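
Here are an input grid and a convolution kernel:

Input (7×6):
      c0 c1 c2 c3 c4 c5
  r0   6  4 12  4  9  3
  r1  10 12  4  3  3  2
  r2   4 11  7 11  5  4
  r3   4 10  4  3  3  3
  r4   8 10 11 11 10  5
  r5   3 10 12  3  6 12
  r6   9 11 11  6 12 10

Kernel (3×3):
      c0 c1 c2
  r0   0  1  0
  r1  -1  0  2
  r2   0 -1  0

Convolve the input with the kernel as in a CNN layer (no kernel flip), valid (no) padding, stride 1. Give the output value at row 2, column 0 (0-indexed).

The receptive field on the input at this output position is [4 11 7 / 4 10 4 / 8 10 11]. Elementwise product with the kernel and sum: 11·1 + 4·-1 + 4·2 + 10·-1.

5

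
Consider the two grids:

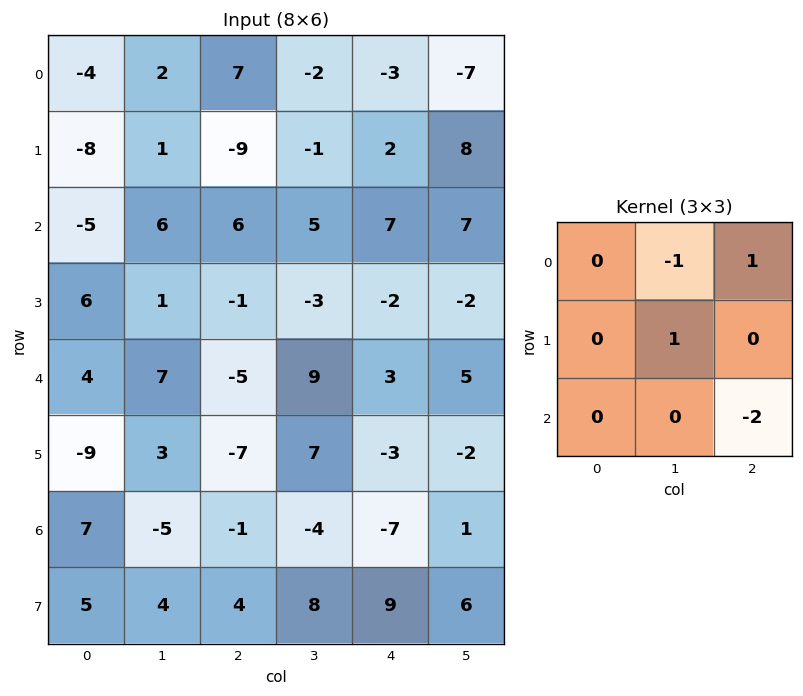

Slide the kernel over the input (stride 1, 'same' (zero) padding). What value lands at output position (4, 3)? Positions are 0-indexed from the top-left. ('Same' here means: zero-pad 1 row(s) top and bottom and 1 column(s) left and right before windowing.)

The receptive field on the zero-padded input at this output position is [-1 -3 -2 / -5 9 3 / -7 7 -3]. Elementwise product with the kernel and sum: -3·-1 + -2·1 + 9·1 + -3·-2.

16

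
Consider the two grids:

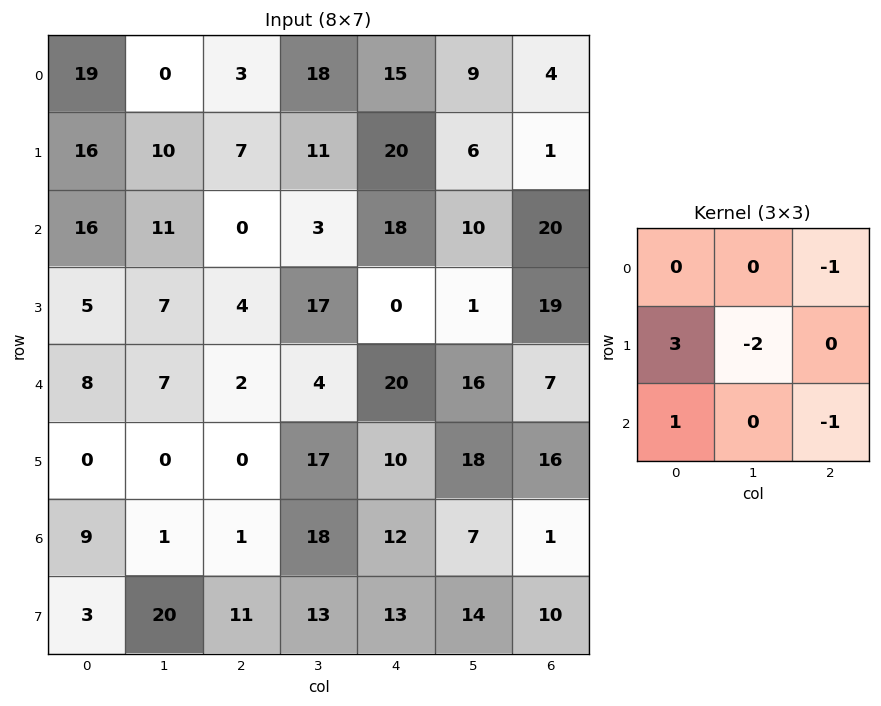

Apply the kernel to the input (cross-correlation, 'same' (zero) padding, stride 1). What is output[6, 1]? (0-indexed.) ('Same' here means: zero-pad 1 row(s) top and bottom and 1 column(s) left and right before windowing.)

The receptive field on the zero-padded input at this output position is [0 0 0 / 9 1 1 / 3 20 11]. Elementwise product with the kernel and sum: 0·-1 + 9·3 + 1·-2 + 3·1 + 11·-1.

17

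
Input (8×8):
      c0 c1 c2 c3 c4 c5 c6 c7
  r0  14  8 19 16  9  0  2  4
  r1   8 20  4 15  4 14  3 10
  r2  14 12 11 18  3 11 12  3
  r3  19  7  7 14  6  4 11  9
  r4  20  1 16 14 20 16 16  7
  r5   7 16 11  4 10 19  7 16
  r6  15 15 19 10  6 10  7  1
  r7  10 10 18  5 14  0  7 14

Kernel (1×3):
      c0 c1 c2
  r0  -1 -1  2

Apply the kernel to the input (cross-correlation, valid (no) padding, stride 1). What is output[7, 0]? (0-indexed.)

16

The receptive field on the input at this output position is [10 10 18]. Elementwise product with the kernel and sum: 10·-1 + 10·-1 + 18·2.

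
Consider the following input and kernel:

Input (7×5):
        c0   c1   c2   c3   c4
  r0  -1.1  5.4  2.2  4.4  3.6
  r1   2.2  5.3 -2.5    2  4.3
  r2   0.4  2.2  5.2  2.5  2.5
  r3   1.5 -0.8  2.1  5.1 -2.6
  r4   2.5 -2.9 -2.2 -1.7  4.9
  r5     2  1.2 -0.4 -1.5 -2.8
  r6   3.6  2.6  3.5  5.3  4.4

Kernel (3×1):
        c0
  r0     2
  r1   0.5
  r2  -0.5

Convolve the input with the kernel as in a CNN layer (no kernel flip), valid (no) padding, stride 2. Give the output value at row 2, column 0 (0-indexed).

The receptive field on the input at this output position is [2.5 / 2 / 3.6]. Elementwise product with the kernel and sum: 2.5·2 + 2·0.5 + 3.6·-0.5.

4.2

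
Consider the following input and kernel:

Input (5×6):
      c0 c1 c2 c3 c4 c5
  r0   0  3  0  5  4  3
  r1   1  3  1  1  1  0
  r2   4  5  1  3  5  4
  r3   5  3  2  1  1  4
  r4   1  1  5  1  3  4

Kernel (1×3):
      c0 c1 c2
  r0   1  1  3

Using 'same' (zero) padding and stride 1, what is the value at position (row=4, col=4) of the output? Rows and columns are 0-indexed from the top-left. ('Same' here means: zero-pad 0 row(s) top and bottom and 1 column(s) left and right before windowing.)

The receptive field on the zero-padded input at this output position is [1 3 4]. Elementwise product with the kernel and sum: 1·1 + 3·1 + 4·3.

16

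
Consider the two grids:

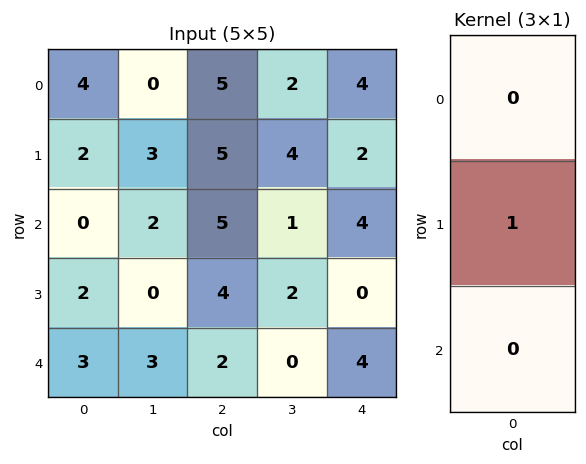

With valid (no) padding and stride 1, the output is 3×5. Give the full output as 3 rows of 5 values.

2 3 5 4 2
0 2 5 1 4
2 0 4 2 0

Output[0,0]: The receptive field on the input at this output position is [4 / 2 / 0]. Elementwise product with the kernel and sum: 2·1.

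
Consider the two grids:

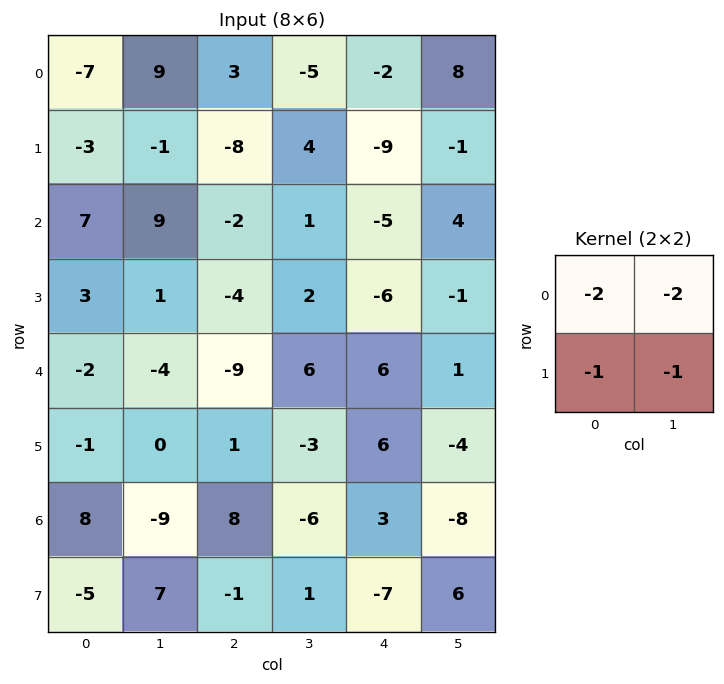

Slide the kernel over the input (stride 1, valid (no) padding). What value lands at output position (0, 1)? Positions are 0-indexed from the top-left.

The receptive field on the input at this output position is [9 3 / -1 -8]. Elementwise product with the kernel and sum: 9·-2 + 3·-2 + -1·-1 + -8·-1.

-15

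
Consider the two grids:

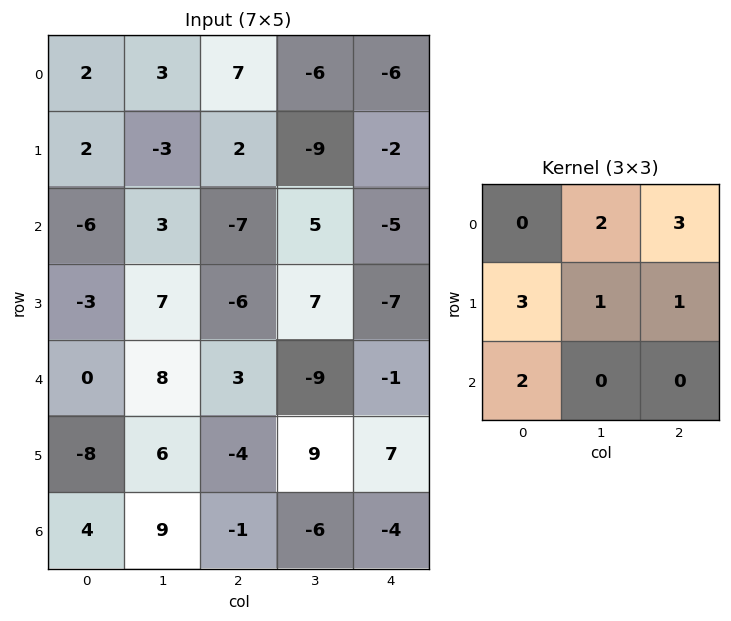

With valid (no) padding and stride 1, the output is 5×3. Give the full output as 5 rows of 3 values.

Output[0,0]: The receptive field on the input at this output position is [2 3 7 / 2 -3 2 / -6 3 -7]. Elementwise product with the kernel and sum: 3·2 + 7·3 + 2·3 + -3·1 + 2·1 + -6·2.

20 -14 -49
-28 -2 -57
-23 39 -17
-9 39 -16
11 20 -19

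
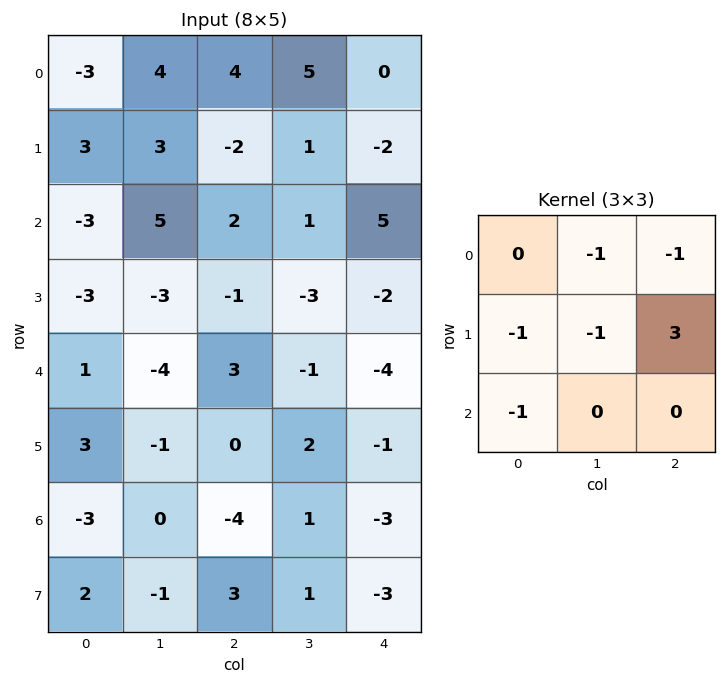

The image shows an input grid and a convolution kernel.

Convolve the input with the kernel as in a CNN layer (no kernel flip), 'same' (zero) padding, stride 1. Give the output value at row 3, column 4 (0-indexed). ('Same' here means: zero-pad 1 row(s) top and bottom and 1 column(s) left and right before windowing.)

1

The receptive field on the zero-padded input at this output position is [1 5 0 / -3 -2 0 / -1 -4 0]. Elementwise product with the kernel and sum: 5·-1 + 0·-1 + -3·-1 + -2·-1 + 0·3 + -1·-1.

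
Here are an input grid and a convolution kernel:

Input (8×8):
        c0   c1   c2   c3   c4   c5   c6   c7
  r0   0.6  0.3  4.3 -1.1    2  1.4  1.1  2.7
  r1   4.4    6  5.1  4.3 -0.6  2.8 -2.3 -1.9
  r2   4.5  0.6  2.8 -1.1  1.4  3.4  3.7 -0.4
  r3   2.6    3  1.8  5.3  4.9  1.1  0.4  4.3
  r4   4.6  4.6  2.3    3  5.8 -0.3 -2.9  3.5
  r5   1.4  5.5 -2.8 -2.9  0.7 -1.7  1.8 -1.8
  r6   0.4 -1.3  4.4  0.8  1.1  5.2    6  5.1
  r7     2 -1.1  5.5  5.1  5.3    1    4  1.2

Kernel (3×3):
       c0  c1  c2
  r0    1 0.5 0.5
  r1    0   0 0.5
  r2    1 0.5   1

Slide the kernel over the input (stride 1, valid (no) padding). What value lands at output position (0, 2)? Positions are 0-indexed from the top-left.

8.1

The receptive field on the input at this output position is [4.3 -1.1 2 / 5.1 4.3 -0.6 / 2.8 -1.1 1.4]. Elementwise product with the kernel and sum: 4.3·1 + -1.1·0.5 + 2·0.5 + -0.6·0.5 + 2.8·1 + -1.1·0.5 + 1.4·1.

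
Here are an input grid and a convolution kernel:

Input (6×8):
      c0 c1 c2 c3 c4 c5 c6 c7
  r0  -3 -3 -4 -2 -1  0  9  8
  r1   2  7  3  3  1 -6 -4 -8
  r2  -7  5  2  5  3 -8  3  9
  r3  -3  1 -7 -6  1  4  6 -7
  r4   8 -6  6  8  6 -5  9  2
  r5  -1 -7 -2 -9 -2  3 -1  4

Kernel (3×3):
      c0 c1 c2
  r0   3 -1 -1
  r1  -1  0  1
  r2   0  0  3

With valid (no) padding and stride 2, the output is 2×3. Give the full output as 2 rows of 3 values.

5 -2 -8
-14 24 46

Output[0,0]: The receptive field on the input at this output position is [-3 -3 -4 / 2 7 3 / -7 5 2]. Elementwise product with the kernel and sum: -3·3 + -3·-1 + -4·-1 + 2·-1 + 3·1 + 2·3.
Output[0,1]: The receptive field on the input at this output position is [-4 -2 -1 / 3 3 1 / 2 5 3]. Elementwise product with the kernel and sum: -4·3 + -2·-1 + -1·-1 + 3·-1 + 1·1 + 3·3.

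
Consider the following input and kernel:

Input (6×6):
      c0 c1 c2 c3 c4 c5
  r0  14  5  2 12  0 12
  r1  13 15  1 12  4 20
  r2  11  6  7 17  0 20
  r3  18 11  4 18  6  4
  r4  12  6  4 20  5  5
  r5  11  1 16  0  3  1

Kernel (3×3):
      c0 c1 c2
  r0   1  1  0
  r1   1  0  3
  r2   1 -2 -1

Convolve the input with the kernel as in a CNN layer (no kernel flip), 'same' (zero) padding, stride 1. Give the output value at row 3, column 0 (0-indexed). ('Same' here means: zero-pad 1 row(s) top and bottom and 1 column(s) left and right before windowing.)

The receptive field on the zero-padded input at this output position is [0 11 6 / 0 18 11 / 0 12 6]. Elementwise product with the kernel and sum: 0·1 + 11·1 + 0·1 + 11·3 + 0·1 + 12·-2 + 6·-1.

14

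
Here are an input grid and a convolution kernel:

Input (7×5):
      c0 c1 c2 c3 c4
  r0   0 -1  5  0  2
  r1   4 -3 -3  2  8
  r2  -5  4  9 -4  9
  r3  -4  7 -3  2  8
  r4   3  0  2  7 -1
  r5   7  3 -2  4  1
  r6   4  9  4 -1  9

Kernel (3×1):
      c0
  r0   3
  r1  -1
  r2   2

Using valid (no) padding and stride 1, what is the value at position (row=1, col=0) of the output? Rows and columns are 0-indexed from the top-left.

The receptive field on the input at this output position is [4 / -5 / -4]. Elementwise product with the kernel and sum: 4·3 + -5·-1 + -4·2.

9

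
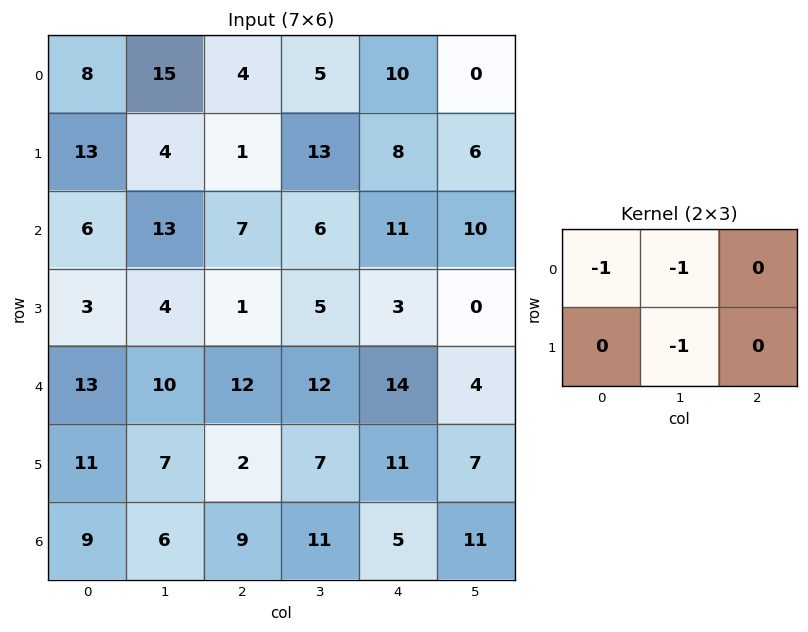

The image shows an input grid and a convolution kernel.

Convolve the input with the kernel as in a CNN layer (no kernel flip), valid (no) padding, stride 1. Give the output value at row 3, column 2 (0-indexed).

-18

The receptive field on the input at this output position is [1 5 3 / 12 12 14]. Elementwise product with the kernel and sum: 1·-1 + 5·-1 + 12·-1.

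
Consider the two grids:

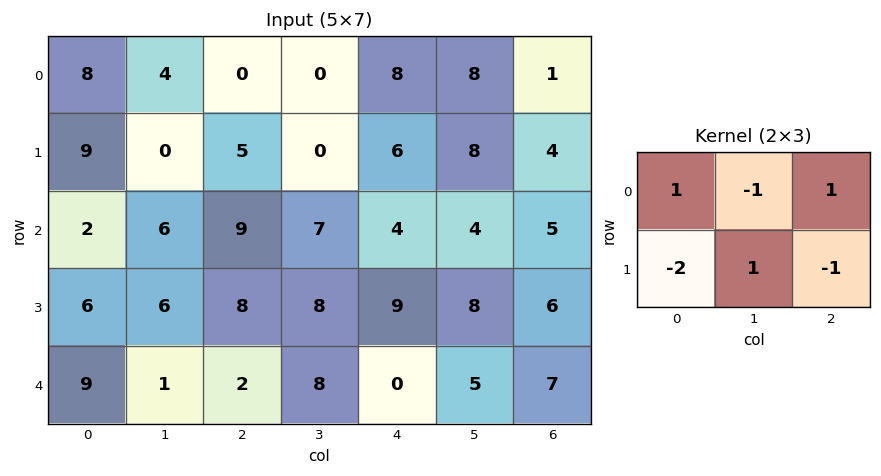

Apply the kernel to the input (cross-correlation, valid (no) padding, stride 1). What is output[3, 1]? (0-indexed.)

-2

The receptive field on the input at this output position is [6 8 8 / 1 2 8]. Elementwise product with the kernel and sum: 6·1 + 8·-1 + 8·1 + 1·-2 + 2·1 + 8·-1.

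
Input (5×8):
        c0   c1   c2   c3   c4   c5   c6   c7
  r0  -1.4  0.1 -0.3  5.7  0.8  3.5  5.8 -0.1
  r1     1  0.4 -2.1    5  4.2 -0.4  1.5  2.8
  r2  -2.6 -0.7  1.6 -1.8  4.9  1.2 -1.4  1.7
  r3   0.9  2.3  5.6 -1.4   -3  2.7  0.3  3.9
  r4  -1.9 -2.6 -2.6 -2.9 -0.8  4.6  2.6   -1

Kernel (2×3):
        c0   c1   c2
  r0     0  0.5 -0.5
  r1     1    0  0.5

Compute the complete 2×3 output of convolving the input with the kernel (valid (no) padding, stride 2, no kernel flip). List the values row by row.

0.15 2.45 3.8
2.55 0.75 -1.55

Output[0,0]: The receptive field on the input at this output position is [-1.4 0.1 -0.3 / 1 0.4 -2.1]. Elementwise product with the kernel and sum: 0.1·0.5 + -0.3·-0.5 + 1·1 + -2.1·0.5.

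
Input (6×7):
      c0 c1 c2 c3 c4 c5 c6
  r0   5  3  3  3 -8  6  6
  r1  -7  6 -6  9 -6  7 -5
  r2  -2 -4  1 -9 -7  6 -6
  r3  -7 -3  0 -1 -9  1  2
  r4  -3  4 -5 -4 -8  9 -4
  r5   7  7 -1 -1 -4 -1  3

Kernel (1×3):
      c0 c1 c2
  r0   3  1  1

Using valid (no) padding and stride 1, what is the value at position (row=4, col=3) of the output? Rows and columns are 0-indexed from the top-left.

The receptive field on the input at this output position is [-4 -8 9]. Elementwise product with the kernel and sum: -4·3 + -8·1 + 9·1.

-11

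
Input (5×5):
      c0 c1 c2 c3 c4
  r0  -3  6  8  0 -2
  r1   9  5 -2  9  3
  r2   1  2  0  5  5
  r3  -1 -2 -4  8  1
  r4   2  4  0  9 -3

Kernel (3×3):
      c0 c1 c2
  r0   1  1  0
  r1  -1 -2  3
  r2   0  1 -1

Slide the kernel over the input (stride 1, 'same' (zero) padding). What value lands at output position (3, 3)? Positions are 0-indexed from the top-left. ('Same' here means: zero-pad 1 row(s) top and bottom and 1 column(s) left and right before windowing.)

The receptive field on the zero-padded input at this output position is [0 5 5 / -4 8 1 / 0 9 -3]. Elementwise product with the kernel and sum: 0·1 + 5·1 + -4·-1 + 8·-2 + 1·3 + 9·1 + -3·-1.

8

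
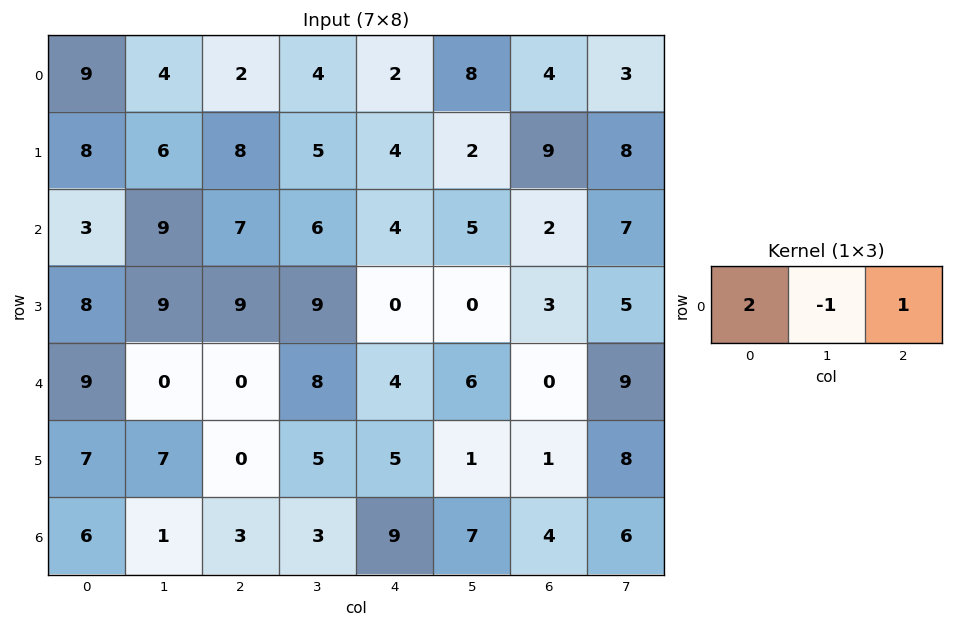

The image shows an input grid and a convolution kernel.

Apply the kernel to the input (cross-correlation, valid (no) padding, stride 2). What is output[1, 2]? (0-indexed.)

The receptive field on the input at this output position is [4 5 2]. Elementwise product with the kernel and sum: 4·2 + 5·-1 + 2·1.

5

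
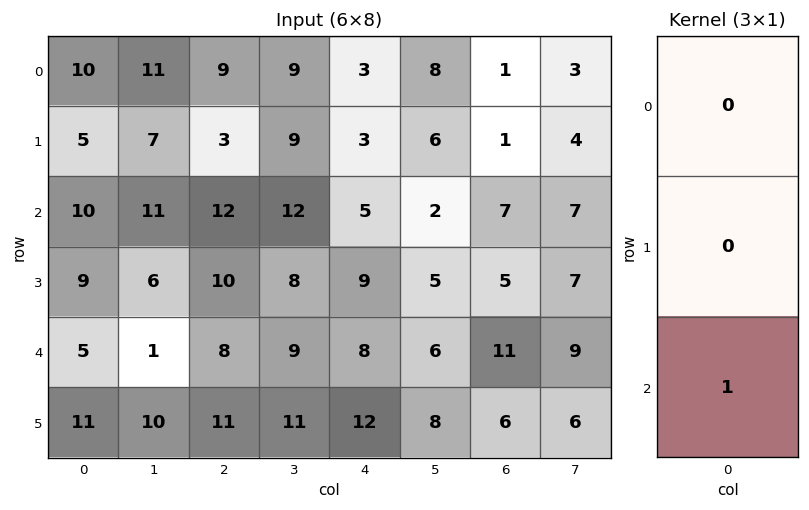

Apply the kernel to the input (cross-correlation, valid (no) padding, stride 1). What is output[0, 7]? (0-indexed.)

The receptive field on the input at this output position is [3 / 4 / 7]. Elementwise product with the kernel and sum: 7·1.

7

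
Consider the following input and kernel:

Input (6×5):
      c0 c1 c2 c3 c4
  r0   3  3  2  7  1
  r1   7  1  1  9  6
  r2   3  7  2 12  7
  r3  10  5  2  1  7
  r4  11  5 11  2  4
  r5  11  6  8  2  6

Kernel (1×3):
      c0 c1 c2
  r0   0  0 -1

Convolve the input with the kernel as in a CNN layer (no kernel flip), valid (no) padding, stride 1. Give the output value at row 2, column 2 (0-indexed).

-7

The receptive field on the input at this output position is [2 12 7]. Elementwise product with the kernel and sum: 7·-1.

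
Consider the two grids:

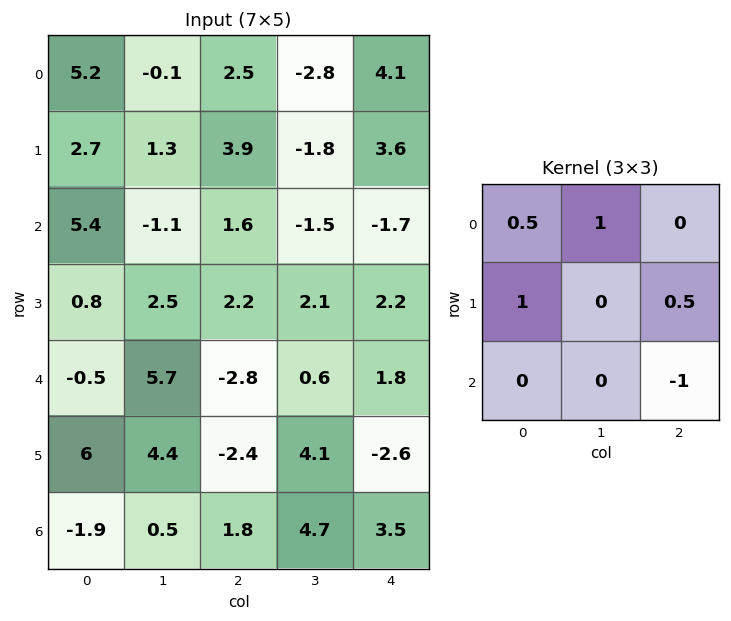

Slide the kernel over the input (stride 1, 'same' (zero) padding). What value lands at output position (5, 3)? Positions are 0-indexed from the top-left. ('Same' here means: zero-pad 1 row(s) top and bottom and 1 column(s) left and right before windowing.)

-8

The receptive field on the zero-padded input at this output position is [-2.8 0.6 1.8 / -2.4 4.1 -2.6 / 1.8 4.7 3.5]. Elementwise product with the kernel and sum: -2.8·0.5 + 0.6·1 + -2.4·1 + -2.6·0.5 + 3.5·-1.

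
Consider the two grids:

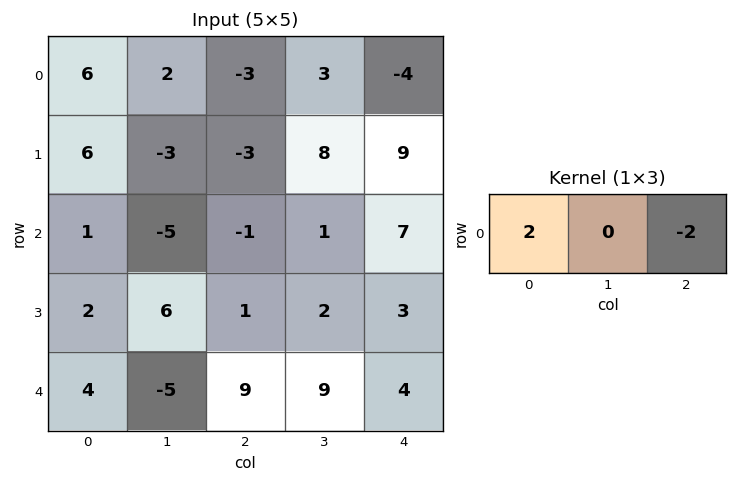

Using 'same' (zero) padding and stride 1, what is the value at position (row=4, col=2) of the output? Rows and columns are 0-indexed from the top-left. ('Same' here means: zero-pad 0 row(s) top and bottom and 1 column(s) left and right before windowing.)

-28

The receptive field on the zero-padded input at this output position is [-5 9 9]. Elementwise product with the kernel and sum: -5·2 + 9·-2.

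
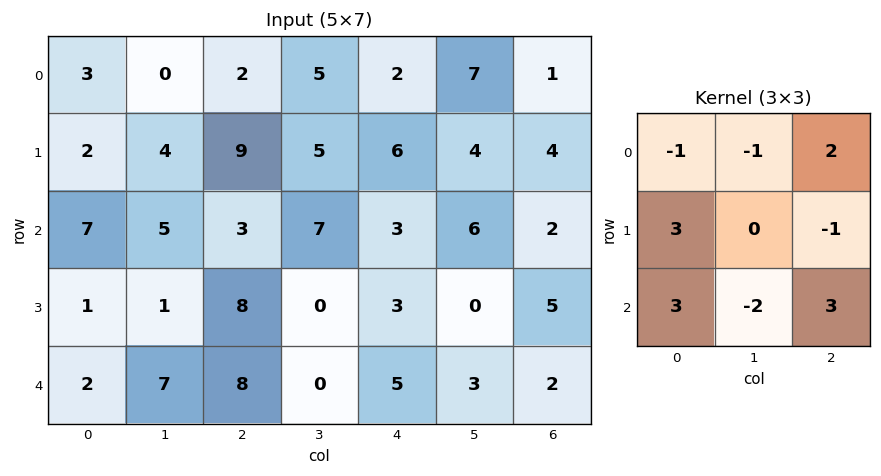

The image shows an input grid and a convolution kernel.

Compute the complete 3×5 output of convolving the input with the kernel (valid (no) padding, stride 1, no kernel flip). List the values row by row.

Output[0,0]: The receptive field on the input at this output position is [3 0 2 / 2 4 9 / 7 5 3]. Elementwise product with the kernel and sum: 3·-1 + 0·-1 + 2·2 + 2·3 + 9·-1 + 7·3 + 5·-2 + 3·3.
Output[0,1]: The receptive field on the input at this output position is [0 2 5 / 4 9 5 / 5 3 7]. Elementwise product with the kernel and sum: 0·-1 + 2·-1 + 5·2 + 4·3 + 5·-1 + 5·3 + 3·-2 + 7·3.

18 45 22 51 10
55 -8 37 6 29
5 14 56 1 14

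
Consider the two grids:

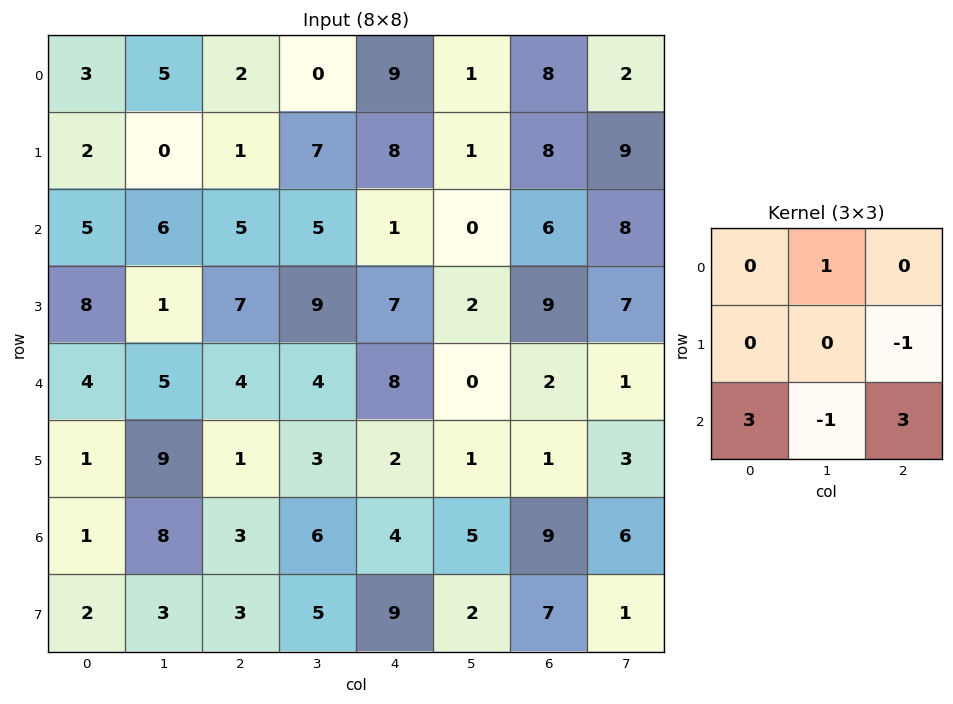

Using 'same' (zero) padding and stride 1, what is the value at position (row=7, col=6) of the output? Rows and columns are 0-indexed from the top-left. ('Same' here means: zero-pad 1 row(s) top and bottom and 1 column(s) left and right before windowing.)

8

The receptive field on the zero-padded input at this output position is [5 9 6 / 2 7 1 / 0 0 0]. Elementwise product with the kernel and sum: 9·1 + 1·-1 + 0·3 + 0·-1 + 0·3.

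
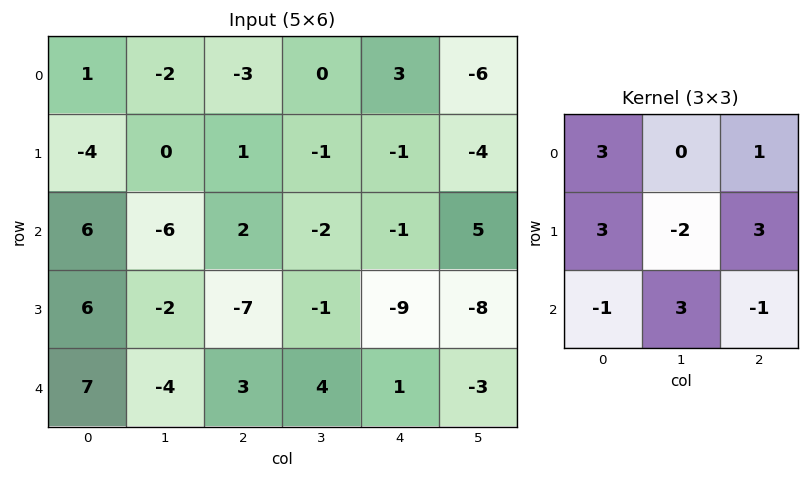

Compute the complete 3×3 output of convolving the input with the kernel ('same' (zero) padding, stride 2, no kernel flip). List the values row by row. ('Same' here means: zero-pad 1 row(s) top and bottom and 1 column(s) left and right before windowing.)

Output[0,0]: The receptive field on the zero-padded input at this output position is [0 0 0 / 0 1 -2 / 0 -4 0]. Elementwise product with the kernel and sum: 0·3 + 0·1 + 0·3 + 1·-2 + -2·3 + 0·-1 + -4·3 + 0·-1.
Output[0,1]: The receptive field on the zero-padded input at this output position is [0 0 0 / -2 -3 0 / 0 1 -1]. Elementwise product with the kernel and sum: 0·3 + 0·1 + -2·3 + -3·-2 + 0·3 + 0·-1 + 1·3 + -1·-1.

-20 4 -22
-10 -47 -14
-28 -13 -10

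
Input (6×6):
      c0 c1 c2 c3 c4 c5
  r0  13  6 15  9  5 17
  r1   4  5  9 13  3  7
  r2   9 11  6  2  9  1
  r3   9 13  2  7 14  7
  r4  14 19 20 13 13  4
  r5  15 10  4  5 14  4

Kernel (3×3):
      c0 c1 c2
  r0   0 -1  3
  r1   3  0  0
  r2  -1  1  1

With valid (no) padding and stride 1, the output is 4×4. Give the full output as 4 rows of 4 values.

59 24 38 93
55 59 33 38
59 53 37 19
34 75 110 59

Output[0,0]: The receptive field on the input at this output position is [13 6 15 / 4 5 9 / 9 11 6]. Elementwise product with the kernel and sum: 6·-1 + 15·3 + 4·3 + 9·-1 + 11·1 + 6·1.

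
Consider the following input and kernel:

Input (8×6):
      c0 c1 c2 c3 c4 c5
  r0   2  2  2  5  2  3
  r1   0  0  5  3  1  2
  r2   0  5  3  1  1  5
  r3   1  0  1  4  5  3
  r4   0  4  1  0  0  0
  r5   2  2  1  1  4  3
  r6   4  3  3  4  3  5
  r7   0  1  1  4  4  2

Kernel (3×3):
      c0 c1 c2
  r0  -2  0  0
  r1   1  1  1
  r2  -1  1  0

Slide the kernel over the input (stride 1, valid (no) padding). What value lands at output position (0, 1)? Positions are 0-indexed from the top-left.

2

The receptive field on the input at this output position is [2 2 5 / 0 5 3 / 5 3 1]. Elementwise product with the kernel and sum: 2·-2 + 0·1 + 5·1 + 3·1 + 5·-1 + 3·1.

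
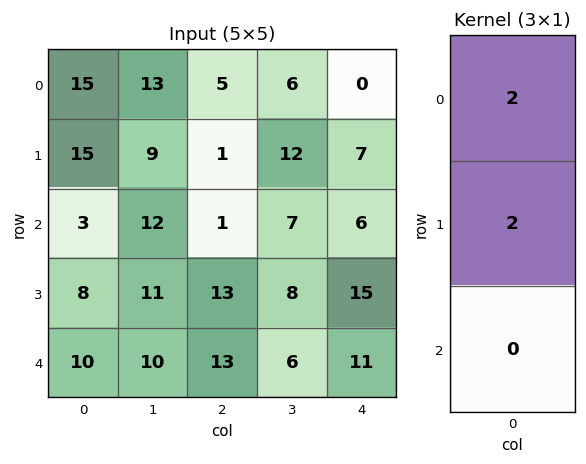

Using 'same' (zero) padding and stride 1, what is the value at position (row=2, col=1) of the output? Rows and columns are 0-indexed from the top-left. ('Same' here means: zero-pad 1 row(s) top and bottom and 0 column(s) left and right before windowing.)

42

The receptive field on the zero-padded input at this output position is [9 / 12 / 11]. Elementwise product with the kernel and sum: 9·2 + 12·2.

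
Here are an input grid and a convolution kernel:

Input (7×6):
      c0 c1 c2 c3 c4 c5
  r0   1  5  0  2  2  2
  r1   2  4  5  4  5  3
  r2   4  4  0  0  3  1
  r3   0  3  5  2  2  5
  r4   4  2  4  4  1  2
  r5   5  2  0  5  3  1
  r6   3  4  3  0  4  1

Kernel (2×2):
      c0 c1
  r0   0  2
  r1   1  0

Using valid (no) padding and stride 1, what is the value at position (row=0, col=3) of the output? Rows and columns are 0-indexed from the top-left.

The receptive field on the input at this output position is [2 2 / 4 5]. Elementwise product with the kernel and sum: 2·2 + 4·1.

8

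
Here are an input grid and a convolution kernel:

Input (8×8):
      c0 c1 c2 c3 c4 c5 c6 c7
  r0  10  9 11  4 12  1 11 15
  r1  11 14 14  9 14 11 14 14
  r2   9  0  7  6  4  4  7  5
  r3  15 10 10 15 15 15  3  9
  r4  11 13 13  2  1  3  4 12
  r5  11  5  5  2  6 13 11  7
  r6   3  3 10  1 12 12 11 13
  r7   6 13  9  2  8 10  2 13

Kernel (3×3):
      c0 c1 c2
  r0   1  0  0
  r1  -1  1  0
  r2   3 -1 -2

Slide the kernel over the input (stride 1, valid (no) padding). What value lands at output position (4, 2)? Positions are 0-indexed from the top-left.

The receptive field on the input at this output position is [13 2 1 / 5 2 6 / 10 1 12]. Elementwise product with the kernel and sum: 13·1 + 5·-1 + 2·1 + 10·3 + 1·-1 + 12·-2.

15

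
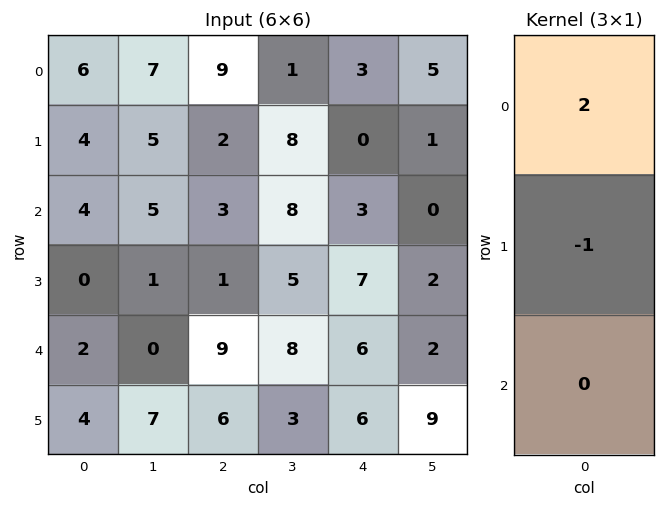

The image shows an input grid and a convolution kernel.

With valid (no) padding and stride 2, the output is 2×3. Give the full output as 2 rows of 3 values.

Output[0,0]: The receptive field on the input at this output position is [6 / 4 / 4]. Elementwise product with the kernel and sum: 6·2 + 4·-1.
Output[0,1]: The receptive field on the input at this output position is [9 / 2 / 3]. Elementwise product with the kernel and sum: 9·2 + 2·-1.

8 16 6
8 5 -1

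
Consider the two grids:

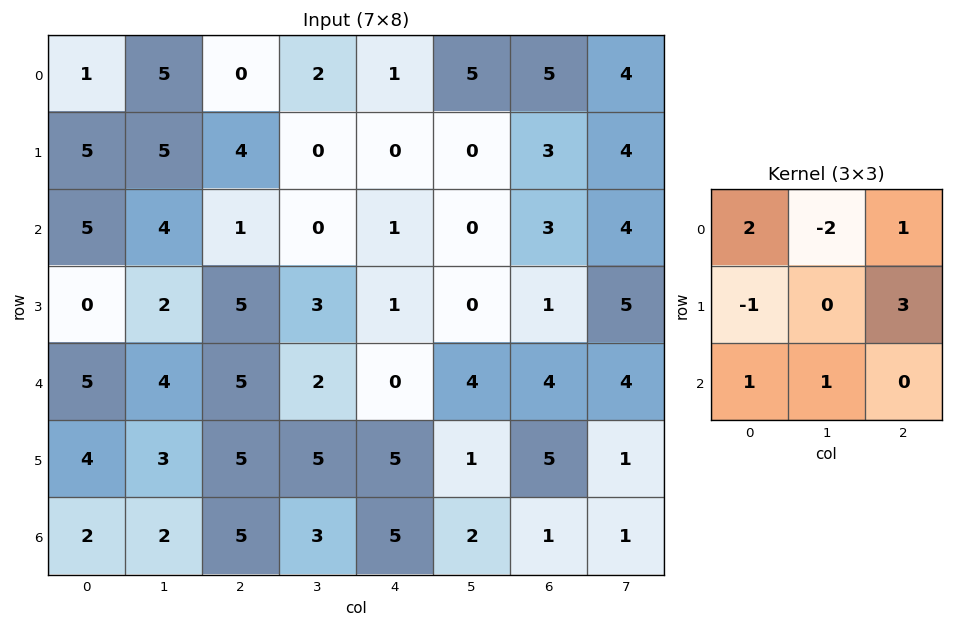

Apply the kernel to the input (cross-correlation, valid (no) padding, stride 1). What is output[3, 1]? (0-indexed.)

The receptive field on the input at this output position is [2 5 3 / 4 5 2 / 3 5 5]. Elementwise product with the kernel and sum: 2·2 + 5·-2 + 3·1 + 4·-1 + 2·3 + 3·1 + 5·1.

7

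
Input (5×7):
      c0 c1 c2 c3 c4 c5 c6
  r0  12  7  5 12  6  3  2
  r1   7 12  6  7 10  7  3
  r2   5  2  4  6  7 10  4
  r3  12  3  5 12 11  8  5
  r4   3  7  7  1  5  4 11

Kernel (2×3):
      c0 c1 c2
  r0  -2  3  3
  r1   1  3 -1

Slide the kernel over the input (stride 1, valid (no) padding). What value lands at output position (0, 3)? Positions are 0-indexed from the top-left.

33

The receptive field on the input at this output position is [12 6 3 / 7 10 7]. Elementwise product with the kernel and sum: 12·-2 + 6·3 + 3·3 + 7·1 + 10·3 + 7·-1.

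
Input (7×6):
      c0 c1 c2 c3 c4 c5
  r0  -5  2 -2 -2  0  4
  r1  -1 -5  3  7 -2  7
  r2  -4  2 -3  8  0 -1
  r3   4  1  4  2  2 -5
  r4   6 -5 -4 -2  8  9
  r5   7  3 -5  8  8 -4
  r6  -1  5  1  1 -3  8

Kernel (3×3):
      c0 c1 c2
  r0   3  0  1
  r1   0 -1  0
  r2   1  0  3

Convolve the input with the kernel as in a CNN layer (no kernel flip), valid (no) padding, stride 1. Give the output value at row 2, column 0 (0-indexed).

The receptive field on the input at this output position is [-4 2 -3 / 4 1 4 / 6 -5 -4]. Elementwise product with the kernel and sum: -4·3 + -3·1 + 1·-1 + 6·1 + -4·3.

-22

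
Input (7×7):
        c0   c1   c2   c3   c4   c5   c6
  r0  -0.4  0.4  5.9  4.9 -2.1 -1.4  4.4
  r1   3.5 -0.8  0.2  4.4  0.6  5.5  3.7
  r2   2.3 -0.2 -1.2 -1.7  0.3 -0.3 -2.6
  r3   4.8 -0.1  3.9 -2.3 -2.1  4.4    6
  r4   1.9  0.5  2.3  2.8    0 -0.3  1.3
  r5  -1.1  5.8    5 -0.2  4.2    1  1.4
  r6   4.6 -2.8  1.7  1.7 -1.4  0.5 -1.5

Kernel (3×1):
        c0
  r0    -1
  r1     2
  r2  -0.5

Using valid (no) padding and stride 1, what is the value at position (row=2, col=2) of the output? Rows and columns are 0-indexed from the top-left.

7.85

The receptive field on the input at this output position is [-1.2 / 3.9 / 2.3]. Elementwise product with the kernel and sum: -1.2·-1 + 3.9·2 + 2.3·-0.5.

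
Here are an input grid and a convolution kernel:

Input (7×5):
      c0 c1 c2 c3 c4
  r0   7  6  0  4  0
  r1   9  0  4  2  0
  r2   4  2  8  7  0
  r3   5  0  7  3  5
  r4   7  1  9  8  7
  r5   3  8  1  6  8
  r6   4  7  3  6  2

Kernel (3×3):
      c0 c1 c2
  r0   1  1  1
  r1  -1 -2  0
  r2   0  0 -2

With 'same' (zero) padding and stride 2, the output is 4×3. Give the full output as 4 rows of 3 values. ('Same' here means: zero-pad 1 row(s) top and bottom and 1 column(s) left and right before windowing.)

-14 -10 -4
1 -18 -5
-25 -21 -14
3 2 4

Output[0,0]: The receptive field on the zero-padded input at this output position is [0 0 0 / 0 7 6 / 0 9 0]. Elementwise product with the kernel and sum: 0·1 + 0·1 + 0·1 + 0·-1 + 7·-2 + 0·-2.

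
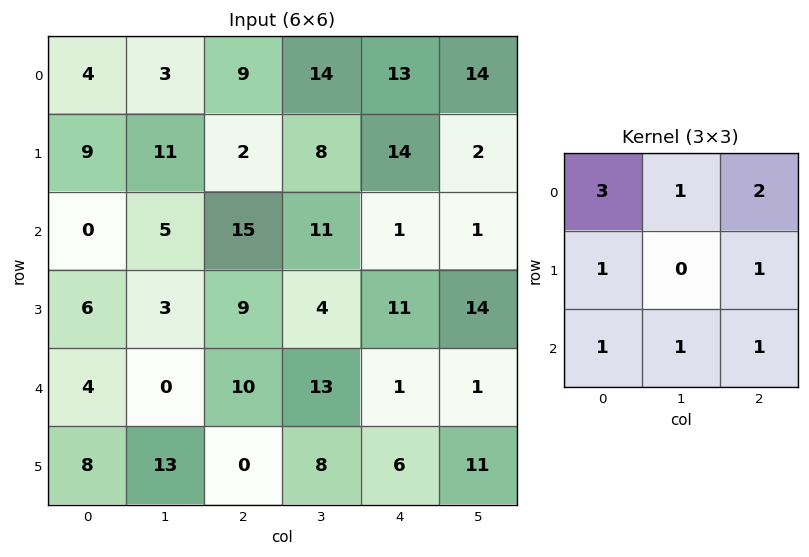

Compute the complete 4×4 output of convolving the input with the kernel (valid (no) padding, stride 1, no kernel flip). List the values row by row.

64 96 110 106
75 83 82 83
64 82 102 69
74 60 78 90

Output[0,0]: The receptive field on the input at this output position is [4 3 9 / 9 11 2 / 0 5 15]. Elementwise product with the kernel and sum: 4·3 + 3·1 + 9·2 + 9·1 + 2·1 + 0·1 + 5·1 + 15·1.
Output[0,1]: The receptive field on the input at this output position is [3 9 14 / 11 2 8 / 5 15 11]. Elementwise product with the kernel and sum: 3·3 + 9·1 + 14·2 + 11·1 + 8·1 + 5·1 + 15·1 + 11·1.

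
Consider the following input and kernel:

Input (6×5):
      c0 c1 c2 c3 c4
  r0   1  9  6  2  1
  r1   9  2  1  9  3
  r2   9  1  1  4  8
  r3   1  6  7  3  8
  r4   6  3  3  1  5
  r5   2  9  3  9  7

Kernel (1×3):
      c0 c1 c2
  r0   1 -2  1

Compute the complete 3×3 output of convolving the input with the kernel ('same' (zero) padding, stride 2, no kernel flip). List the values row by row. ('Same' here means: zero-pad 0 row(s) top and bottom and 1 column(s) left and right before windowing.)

Output[0,0]: The receptive field on the zero-padded input at this output position is [0 1 9]. Elementwise product with the kernel and sum: 0·1 + 1·-2 + 9·1.

7 -1 0
-17 3 -12
-9 -2 -9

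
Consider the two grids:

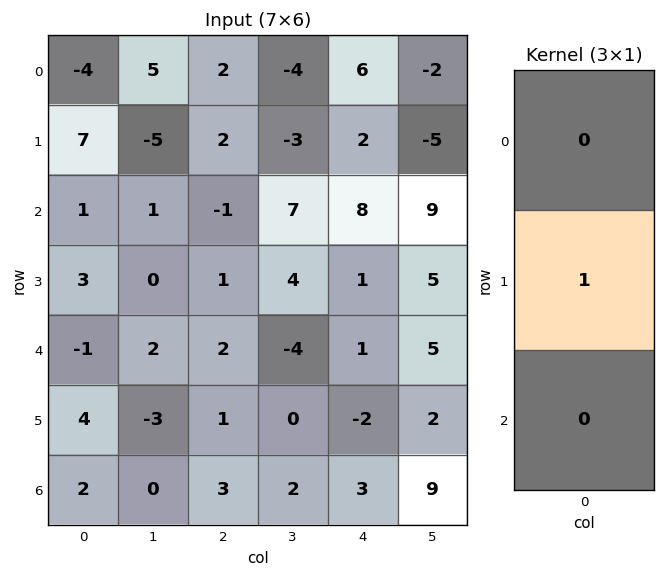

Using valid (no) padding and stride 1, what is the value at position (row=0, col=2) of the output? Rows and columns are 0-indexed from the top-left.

The receptive field on the input at this output position is [2 / 2 / -1]. Elementwise product with the kernel and sum: 2·1.

2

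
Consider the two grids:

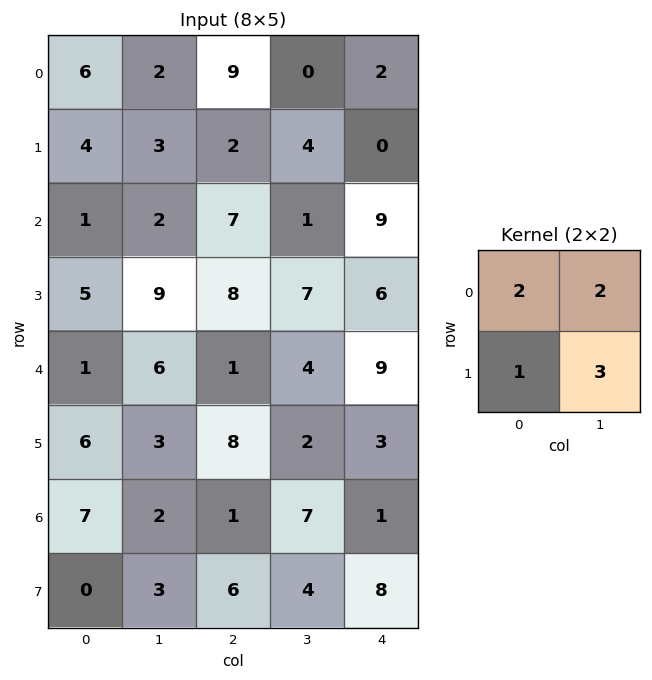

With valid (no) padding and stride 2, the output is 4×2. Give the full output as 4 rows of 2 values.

29 32
38 45
29 24
27 34

Output[0,0]: The receptive field on the input at this output position is [6 2 / 4 3]. Elementwise product with the kernel and sum: 6·2 + 2·2 + 4·1 + 3·3.
Output[0,1]: The receptive field on the input at this output position is [9 0 / 2 4]. Elementwise product with the kernel and sum: 9·2 + 0·2 + 2·1 + 4·3.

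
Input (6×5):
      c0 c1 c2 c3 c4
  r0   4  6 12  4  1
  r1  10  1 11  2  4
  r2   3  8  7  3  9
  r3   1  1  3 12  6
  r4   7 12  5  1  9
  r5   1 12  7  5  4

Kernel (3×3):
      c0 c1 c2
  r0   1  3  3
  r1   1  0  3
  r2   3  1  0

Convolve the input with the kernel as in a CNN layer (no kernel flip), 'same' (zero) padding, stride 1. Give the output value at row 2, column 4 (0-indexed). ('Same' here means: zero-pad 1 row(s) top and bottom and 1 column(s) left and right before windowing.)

The receptive field on the zero-padded input at this output position is [2 4 0 / 3 9 0 / 12 6 0]. Elementwise product with the kernel and sum: 2·1 + 4·3 + 0·3 + 3·1 + 0·3 + 12·3 + 6·1.

59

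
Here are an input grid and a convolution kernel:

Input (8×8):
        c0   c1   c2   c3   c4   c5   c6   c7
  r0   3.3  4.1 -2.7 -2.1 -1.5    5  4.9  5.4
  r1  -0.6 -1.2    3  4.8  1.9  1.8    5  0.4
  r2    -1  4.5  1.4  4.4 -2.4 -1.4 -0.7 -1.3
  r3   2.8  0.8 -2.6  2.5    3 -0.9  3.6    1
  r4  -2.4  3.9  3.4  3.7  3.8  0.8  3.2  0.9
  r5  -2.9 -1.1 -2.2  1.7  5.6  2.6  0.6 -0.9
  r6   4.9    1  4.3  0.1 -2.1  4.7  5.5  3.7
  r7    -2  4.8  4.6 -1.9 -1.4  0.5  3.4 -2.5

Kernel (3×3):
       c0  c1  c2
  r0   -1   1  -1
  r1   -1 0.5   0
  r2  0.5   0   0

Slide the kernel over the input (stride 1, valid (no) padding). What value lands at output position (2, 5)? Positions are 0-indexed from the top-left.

The receptive field on the input at this output position is [-1.4 -0.7 -1.3 / -0.9 3.6 1 / 0.8 3.2 0.9]. Elementwise product with the kernel and sum: -1.4·-1 + -0.7·1 + -1.3·-1 + -0.9·-1 + 3.6·0.5 + 0.8·0.5.

5.1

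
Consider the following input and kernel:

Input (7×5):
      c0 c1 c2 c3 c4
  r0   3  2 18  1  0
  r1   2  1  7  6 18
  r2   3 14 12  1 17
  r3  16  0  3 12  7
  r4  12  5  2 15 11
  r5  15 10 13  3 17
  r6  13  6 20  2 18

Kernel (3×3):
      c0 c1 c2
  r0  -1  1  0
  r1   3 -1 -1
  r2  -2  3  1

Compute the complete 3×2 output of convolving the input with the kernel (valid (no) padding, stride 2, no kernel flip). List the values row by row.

Output[0,0]: The receptive field on the input at this output position is [3 2 18 / 2 1 7 / 3 14 12]. Elementwise product with the kernel and sum: 3·-1 + 2·1 + 2·3 + 1·-1 + 7·-1 + 3·-2 + 14·3 + 12·1.

45 -24
49 31
27 16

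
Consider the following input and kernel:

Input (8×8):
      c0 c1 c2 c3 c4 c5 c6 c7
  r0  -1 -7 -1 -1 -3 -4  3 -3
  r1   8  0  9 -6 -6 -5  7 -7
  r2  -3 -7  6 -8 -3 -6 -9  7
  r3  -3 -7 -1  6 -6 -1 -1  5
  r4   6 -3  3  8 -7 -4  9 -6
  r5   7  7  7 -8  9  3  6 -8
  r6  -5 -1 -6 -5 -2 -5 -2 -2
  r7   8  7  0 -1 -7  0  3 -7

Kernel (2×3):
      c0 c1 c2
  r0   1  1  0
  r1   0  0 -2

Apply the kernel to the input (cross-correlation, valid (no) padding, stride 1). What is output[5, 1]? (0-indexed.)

24

The receptive field on the input at this output position is [7 7 -8 / -1 -6 -5]. Elementwise product with the kernel and sum: 7·1 + 7·1 + -5·-2.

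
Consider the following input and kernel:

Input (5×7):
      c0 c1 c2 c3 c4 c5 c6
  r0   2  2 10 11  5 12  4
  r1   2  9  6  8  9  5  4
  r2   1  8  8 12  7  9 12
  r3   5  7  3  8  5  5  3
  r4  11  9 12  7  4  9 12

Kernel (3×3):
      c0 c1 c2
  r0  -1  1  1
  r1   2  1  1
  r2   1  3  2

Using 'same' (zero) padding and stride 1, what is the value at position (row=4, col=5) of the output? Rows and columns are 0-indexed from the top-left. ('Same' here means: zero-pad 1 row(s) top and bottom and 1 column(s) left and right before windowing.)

The receptive field on the zero-padded input at this output position is [5 5 3 / 4 9 12 / 0 0 0]. Elementwise product with the kernel and sum: 5·-1 + 5·1 + 3·1 + 4·2 + 9·1 + 12·1 + 0·1 + 0·3 + 0·2.

32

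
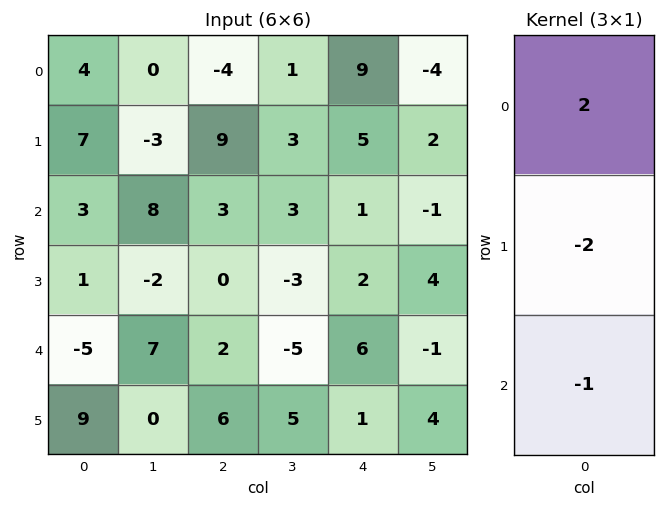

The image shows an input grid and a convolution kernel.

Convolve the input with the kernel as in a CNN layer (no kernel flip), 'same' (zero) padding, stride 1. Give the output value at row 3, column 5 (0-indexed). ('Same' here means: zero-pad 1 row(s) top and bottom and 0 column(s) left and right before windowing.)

-9

The receptive field on the zero-padded input at this output position is [-1 / 4 / -1]. Elementwise product with the kernel and sum: -1·2 + 4·-2 + -1·-1.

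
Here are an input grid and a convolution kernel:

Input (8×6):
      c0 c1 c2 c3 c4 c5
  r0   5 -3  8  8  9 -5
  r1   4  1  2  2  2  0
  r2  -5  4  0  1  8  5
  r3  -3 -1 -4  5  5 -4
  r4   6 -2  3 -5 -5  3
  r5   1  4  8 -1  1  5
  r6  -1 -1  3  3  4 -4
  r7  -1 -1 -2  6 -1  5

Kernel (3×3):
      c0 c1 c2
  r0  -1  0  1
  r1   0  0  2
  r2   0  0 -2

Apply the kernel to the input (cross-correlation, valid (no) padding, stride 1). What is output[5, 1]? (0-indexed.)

-11

The receptive field on the input at this output position is [4 8 -1 / -1 3 3 / -1 -2 6]. Elementwise product with the kernel and sum: 4·-1 + -1·1 + 3·2 + 6·-2.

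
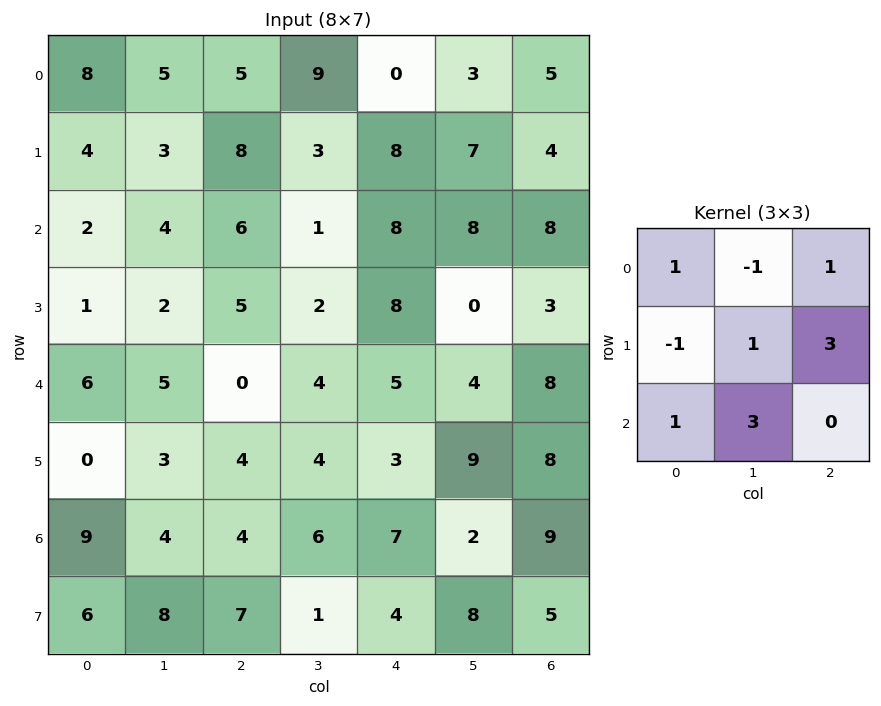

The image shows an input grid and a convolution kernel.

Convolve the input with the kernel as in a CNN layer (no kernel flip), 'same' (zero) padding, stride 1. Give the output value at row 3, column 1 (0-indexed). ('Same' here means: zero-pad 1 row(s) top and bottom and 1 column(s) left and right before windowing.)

41

The receptive field on the zero-padded input at this output position is [2 4 6 / 1 2 5 / 6 5 0]. Elementwise product with the kernel and sum: 2·1 + 4·-1 + 6·1 + 1·-1 + 2·1 + 5·3 + 6·1 + 5·3.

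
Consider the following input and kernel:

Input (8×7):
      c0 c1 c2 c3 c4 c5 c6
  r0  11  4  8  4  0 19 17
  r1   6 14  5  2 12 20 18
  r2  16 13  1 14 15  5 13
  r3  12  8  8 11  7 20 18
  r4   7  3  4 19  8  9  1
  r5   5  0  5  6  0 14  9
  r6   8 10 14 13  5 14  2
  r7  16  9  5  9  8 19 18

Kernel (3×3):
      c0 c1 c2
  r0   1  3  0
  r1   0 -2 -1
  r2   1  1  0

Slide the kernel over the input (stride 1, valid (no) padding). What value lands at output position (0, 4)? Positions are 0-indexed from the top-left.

The receptive field on the input at this output position is [0 19 17 / 12 20 18 / 15 5 13]. Elementwise product with the kernel and sum: 0·1 + 19·3 + 20·-2 + 18·-1 + 15·1 + 5·1.

19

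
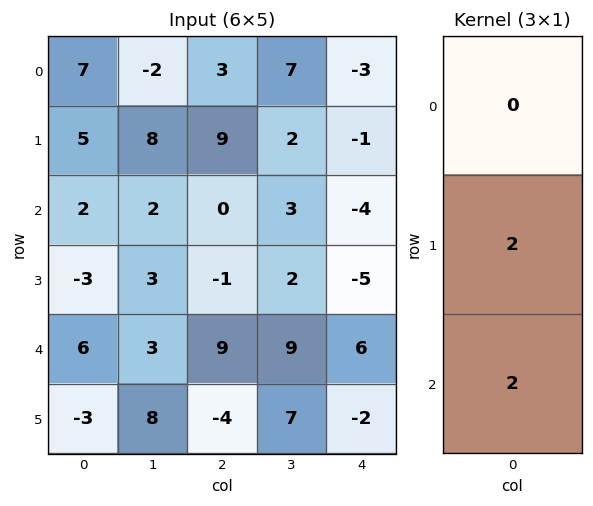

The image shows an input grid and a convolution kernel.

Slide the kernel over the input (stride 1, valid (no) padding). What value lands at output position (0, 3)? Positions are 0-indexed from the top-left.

10

The receptive field on the input at this output position is [7 / 2 / 3]. Elementwise product with the kernel and sum: 2·2 + 3·2.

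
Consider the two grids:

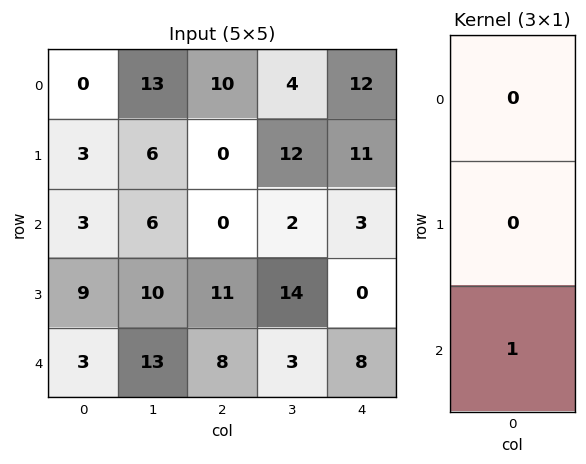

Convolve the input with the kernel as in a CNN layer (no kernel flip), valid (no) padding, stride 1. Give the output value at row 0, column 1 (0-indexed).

6

The receptive field on the input at this output position is [13 / 6 / 6]. Elementwise product with the kernel and sum: 6·1.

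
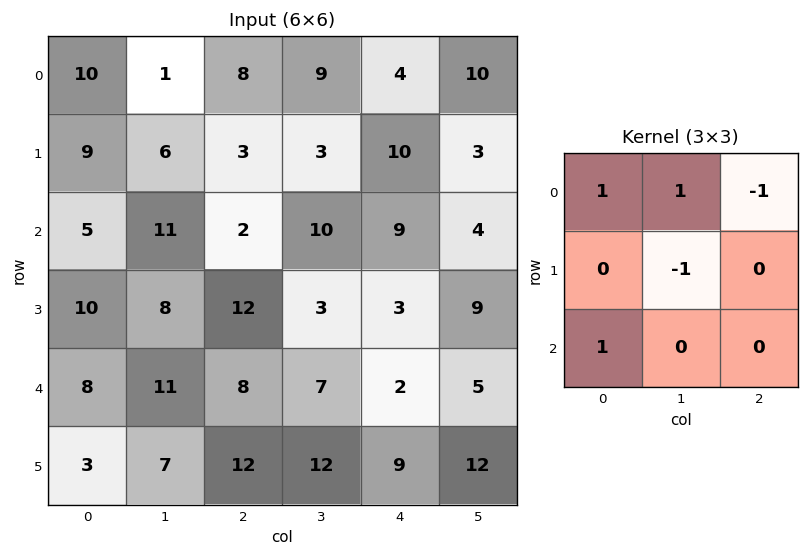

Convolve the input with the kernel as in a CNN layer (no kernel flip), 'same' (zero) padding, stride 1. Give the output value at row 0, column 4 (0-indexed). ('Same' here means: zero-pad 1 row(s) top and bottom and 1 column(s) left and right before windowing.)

The receptive field on the zero-padded input at this output position is [0 0 0 / 9 4 10 / 3 10 3]. Elementwise product with the kernel and sum: 0·1 + 0·1 + 0·-1 + 4·-1 + 3·1.

-1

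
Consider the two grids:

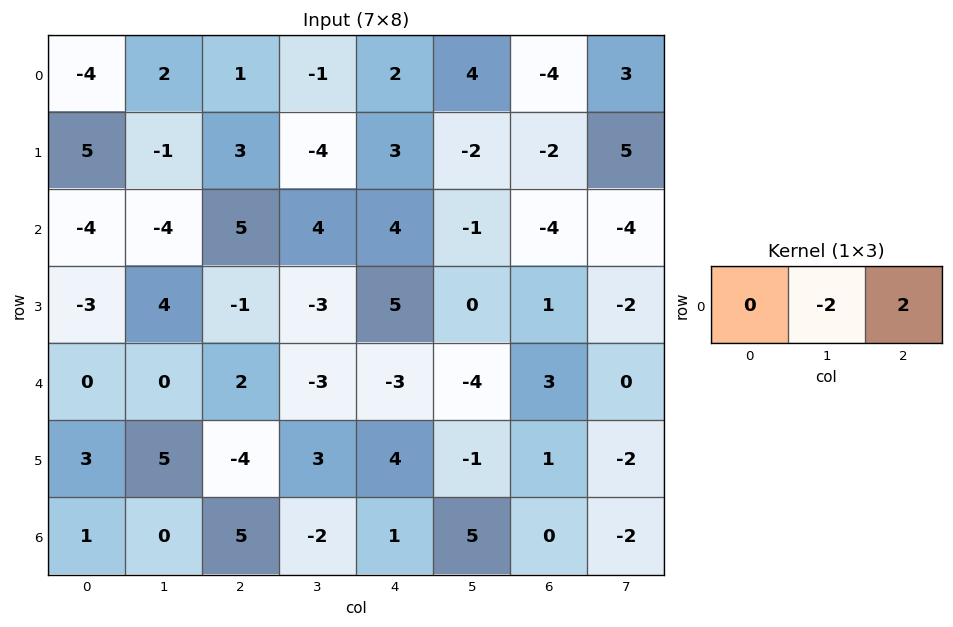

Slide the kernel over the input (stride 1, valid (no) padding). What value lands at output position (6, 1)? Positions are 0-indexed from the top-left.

The receptive field on the input at this output position is [0 5 -2]. Elementwise product with the kernel and sum: 5·-2 + -2·2.

-14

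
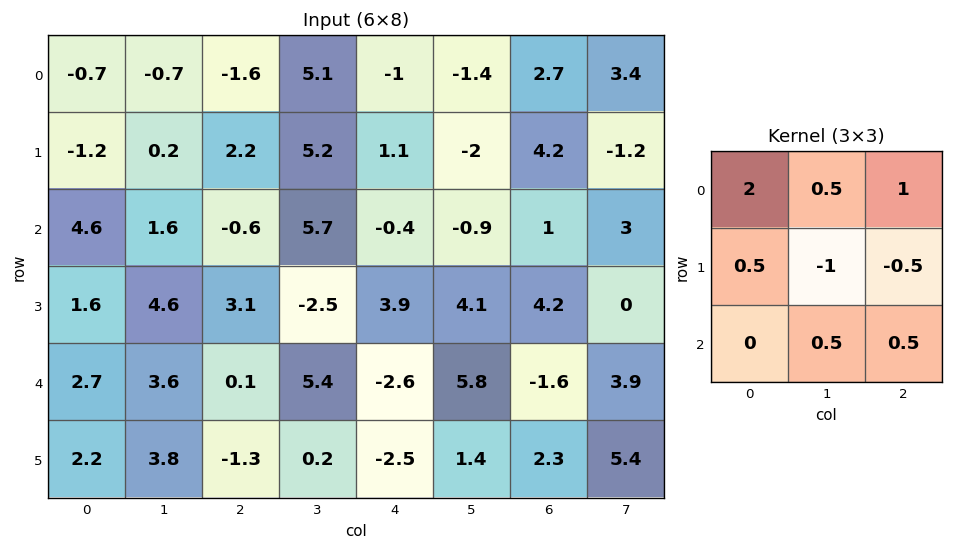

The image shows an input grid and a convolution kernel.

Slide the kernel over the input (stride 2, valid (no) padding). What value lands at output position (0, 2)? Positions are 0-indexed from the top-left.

0.5

The receptive field on the input at this output position is [-1 -1.4 2.7 / 1.1 -2 4.2 / -0.4 -0.9 1]. Elementwise product with the kernel and sum: -1·2 + -1.4·0.5 + 2.7·1 + 1.1·0.5 + -2·-1 + 4.2·-0.5 + -0.9·0.5 + 1·0.5.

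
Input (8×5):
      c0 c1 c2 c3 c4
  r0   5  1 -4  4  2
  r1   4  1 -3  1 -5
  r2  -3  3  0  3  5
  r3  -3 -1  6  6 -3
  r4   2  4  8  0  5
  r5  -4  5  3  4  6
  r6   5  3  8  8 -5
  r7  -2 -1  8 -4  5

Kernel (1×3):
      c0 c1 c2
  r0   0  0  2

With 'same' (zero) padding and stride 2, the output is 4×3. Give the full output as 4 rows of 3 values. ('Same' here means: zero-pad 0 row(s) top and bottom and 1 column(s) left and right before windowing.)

2 8 0
6 6 0
8 0 0
6 16 0

Output[0,0]: The receptive field on the zero-padded input at this output position is [0 5 1]. Elementwise product with the kernel and sum: 1·2.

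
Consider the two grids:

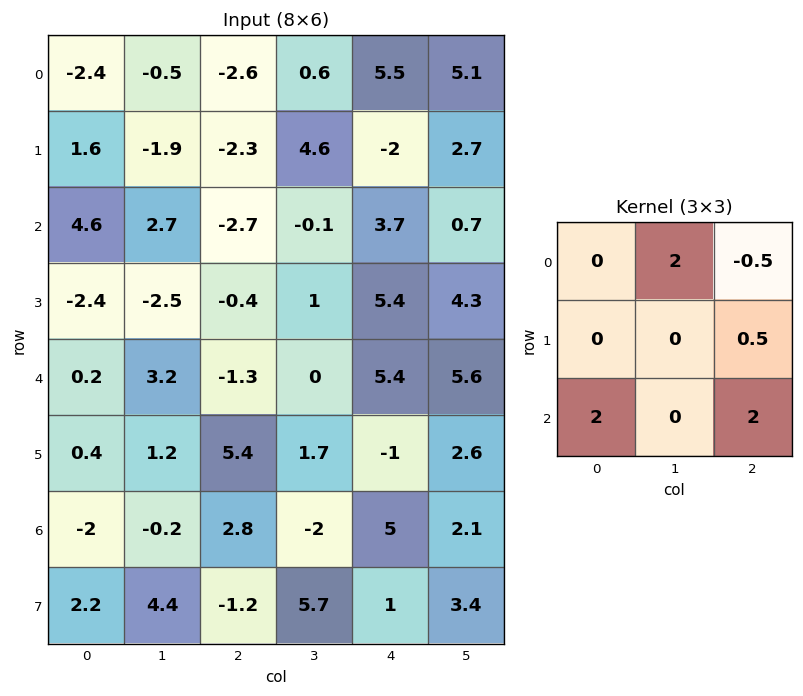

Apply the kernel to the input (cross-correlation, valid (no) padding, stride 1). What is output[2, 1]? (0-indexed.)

1.55

The receptive field on the input at this output position is [2.7 -2.7 -0.1 / -2.5 -0.4 1 / 3.2 -1.3 0]. Elementwise product with the kernel and sum: -2.7·2 + -0.1·-0.5 + 1·0.5 + 3.2·2 + 0·2.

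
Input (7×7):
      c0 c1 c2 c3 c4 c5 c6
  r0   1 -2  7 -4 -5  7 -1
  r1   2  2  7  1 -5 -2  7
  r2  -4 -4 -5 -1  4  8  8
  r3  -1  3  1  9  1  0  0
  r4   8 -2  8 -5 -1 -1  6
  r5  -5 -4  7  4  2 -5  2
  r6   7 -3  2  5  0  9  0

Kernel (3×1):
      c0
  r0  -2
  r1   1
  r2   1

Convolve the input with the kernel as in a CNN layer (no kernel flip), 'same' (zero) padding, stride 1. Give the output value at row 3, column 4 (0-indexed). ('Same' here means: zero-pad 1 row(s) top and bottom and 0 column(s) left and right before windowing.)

-8

The receptive field on the zero-padded input at this output position is [4 / 1 / -1]. Elementwise product with the kernel and sum: 4·-2 + 1·1 + -1·1.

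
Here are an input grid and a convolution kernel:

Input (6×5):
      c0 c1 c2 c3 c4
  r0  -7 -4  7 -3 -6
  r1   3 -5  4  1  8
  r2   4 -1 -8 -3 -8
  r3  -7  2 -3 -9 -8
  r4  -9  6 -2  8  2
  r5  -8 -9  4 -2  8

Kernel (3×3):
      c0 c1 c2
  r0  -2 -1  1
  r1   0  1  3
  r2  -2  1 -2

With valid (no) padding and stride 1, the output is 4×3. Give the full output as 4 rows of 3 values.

Output[0,0]: The receptive field on the input at this output position is [-7 -4 7 / 3 -5 4 / 4 -1 -8]. Elementwise product with the kernel and sum: -7·-2 + -4·-1 + 7·1 + -5·1 + 4·3 + 4·-2 + -1·1 + -8·-2.
Output[0,1]: The receptive field on the input at this output position is [-4 7 -3 / -5 4 1 / -1 -8 -3]. Elementwise product with the kernel and sum: -4·-2 + 7·-1 + -3·1 + 4·1 + 1·3 + -1·-2 + -8·1 + -3·-2.

39 5 37
0 1 -15
6 -53 -14
8 38 -5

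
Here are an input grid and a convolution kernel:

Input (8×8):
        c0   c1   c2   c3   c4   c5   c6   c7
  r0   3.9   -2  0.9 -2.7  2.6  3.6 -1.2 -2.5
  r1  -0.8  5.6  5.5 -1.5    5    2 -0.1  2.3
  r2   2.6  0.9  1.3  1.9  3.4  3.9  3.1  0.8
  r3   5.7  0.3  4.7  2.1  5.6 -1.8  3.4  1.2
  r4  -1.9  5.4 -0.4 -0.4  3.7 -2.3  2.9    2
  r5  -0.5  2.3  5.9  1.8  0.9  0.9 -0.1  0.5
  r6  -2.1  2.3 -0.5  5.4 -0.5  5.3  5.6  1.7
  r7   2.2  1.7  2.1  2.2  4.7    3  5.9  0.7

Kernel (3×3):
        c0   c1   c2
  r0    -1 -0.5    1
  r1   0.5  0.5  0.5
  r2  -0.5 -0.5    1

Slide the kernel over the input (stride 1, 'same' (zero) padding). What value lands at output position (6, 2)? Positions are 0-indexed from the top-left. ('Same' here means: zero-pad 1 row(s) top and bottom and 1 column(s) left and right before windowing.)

0.45

The receptive field on the zero-padded input at this output position is [2.3 5.9 1.8 / 2.3 -0.5 5.4 / 1.7 2.1 2.2]. Elementwise product with the kernel and sum: 2.3·-1 + 5.9·-0.5 + 1.8·1 + 2.3·0.5 + -0.5·0.5 + 5.4·0.5 + 1.7·-0.5 + 2.1·-0.5 + 2.2·1.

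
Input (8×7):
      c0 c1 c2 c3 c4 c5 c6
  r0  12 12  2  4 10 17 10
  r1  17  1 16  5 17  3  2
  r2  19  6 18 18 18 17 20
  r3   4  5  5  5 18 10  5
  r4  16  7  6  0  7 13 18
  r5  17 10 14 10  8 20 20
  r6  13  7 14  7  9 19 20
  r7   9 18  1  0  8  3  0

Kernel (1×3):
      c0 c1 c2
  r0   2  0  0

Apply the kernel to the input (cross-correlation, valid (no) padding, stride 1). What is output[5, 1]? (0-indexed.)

20

The receptive field on the input at this output position is [10 14 10]. Elementwise product with the kernel and sum: 10·2.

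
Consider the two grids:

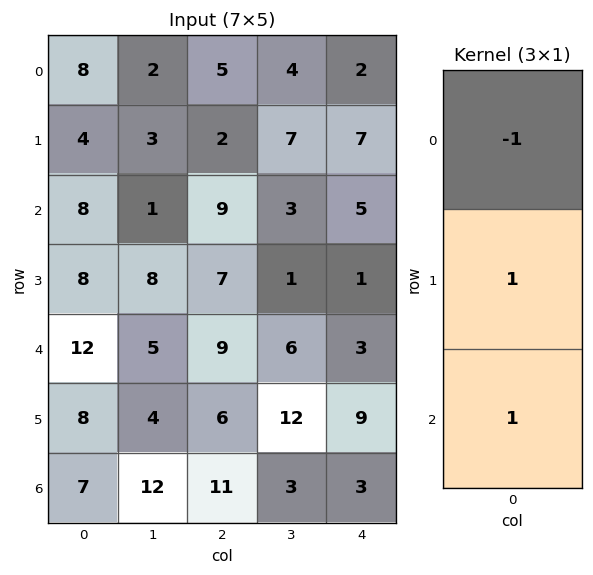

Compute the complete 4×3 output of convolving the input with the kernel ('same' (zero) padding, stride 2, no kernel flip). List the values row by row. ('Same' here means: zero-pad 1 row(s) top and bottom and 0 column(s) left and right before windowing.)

12 7 9
12 14 -1
12 8 11
-1 5 -6

Output[0,0]: The receptive field on the zero-padded input at this output position is [0 / 8 / 4]. Elementwise product with the kernel and sum: 0·-1 + 8·1 + 4·1.
Output[0,1]: The receptive field on the zero-padded input at this output position is [0 / 5 / 2]. Elementwise product with the kernel and sum: 0·-1 + 5·1 + 2·1.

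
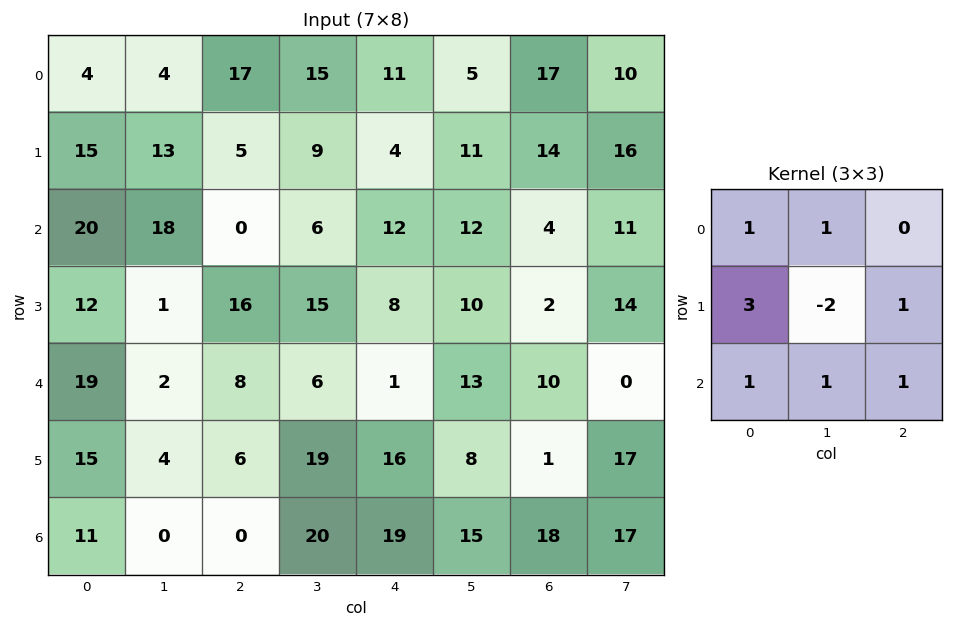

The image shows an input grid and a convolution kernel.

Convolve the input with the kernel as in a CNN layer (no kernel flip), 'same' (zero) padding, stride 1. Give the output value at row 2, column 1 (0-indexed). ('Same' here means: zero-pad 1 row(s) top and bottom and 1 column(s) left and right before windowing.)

81

The receptive field on the zero-padded input at this output position is [15 13 5 / 20 18 0 / 12 1 16]. Elementwise product with the kernel and sum: 15·1 + 13·1 + 20·3 + 18·-2 + 0·1 + 12·1 + 1·1 + 16·1.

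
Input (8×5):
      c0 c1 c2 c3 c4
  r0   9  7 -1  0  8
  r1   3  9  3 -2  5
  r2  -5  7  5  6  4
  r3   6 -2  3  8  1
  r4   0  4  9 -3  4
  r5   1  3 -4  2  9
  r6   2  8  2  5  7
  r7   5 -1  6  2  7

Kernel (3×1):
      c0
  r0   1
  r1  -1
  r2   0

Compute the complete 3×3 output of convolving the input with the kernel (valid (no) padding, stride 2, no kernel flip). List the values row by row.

6 -4 3
-11 2 3
-1 13 -5

Output[0,0]: The receptive field on the input at this output position is [9 / 3 / -5]. Elementwise product with the kernel and sum: 9·1 + 3·-1.
Output[0,1]: The receptive field on the input at this output position is [-1 / 3 / 5]. Elementwise product with the kernel and sum: -1·1 + 3·-1.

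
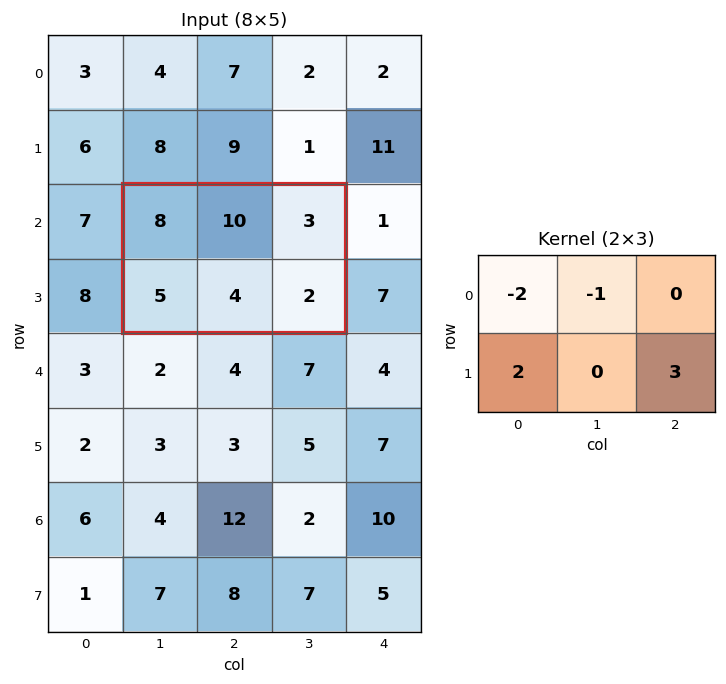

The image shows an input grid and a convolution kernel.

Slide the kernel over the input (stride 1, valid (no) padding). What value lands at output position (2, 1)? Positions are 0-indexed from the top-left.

The receptive field on the input at this output position is [8 10 3 / 5 4 2]. Elementwise product with the kernel and sum: 8·-2 + 10·-1 + 5·2 + 2·3.

-10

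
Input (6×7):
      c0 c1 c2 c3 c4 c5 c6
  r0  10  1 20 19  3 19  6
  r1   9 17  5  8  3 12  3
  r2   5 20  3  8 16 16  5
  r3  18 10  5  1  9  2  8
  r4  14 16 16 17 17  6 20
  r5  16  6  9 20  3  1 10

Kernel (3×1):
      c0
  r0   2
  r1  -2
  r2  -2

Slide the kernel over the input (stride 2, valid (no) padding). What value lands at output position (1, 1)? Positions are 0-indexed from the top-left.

-36

The receptive field on the input at this output position is [3 / 5 / 16]. Elementwise product with the kernel and sum: 3·2 + 5·-2 + 16·-2.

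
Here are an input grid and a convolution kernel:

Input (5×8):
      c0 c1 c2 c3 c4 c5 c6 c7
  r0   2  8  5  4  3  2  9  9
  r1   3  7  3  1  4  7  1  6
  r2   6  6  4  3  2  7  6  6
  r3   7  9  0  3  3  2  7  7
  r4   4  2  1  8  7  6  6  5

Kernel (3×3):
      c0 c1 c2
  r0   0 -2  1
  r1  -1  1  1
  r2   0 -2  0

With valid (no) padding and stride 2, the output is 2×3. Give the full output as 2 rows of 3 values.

-16 -9 -5
-10 -14 -14

Output[0,0]: The receptive field on the input at this output position is [2 8 5 / 3 7 3 / 6 6 4]. Elementwise product with the kernel and sum: 8·-2 + 5·1 + 3·-1 + 7·1 + 3·1 + 6·-2.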